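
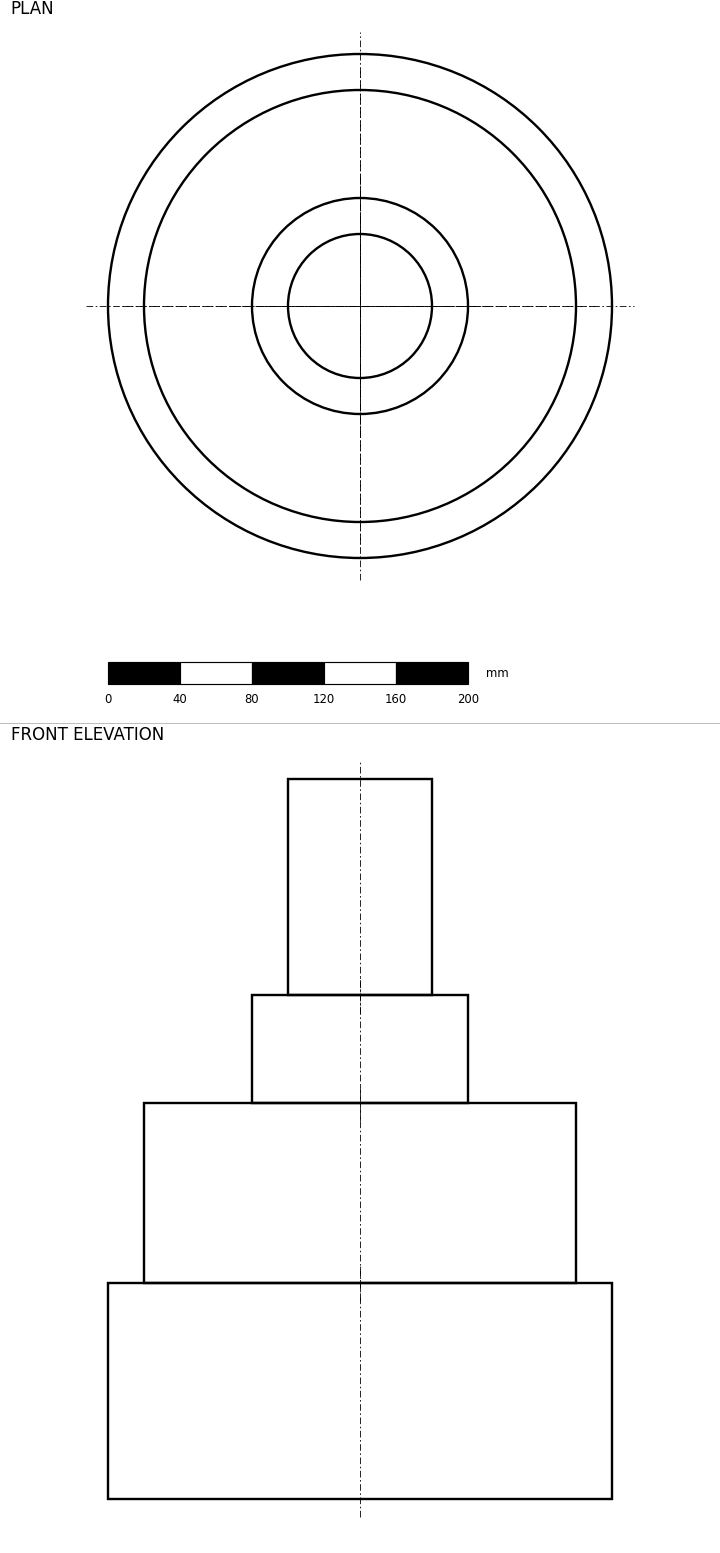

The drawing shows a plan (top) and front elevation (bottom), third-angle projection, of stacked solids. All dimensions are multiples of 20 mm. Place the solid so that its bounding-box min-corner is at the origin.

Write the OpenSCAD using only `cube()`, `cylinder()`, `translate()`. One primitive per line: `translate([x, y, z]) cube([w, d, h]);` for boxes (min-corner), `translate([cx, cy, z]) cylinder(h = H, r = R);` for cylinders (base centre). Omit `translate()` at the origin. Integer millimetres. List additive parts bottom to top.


translate([140, 140, 0]) cylinder(h = 120, r = 140);
translate([140, 140, 120]) cylinder(h = 100, r = 120);
translate([140, 140, 220]) cylinder(h = 60, r = 60);
translate([140, 140, 280]) cylinder(h = 120, r = 40);


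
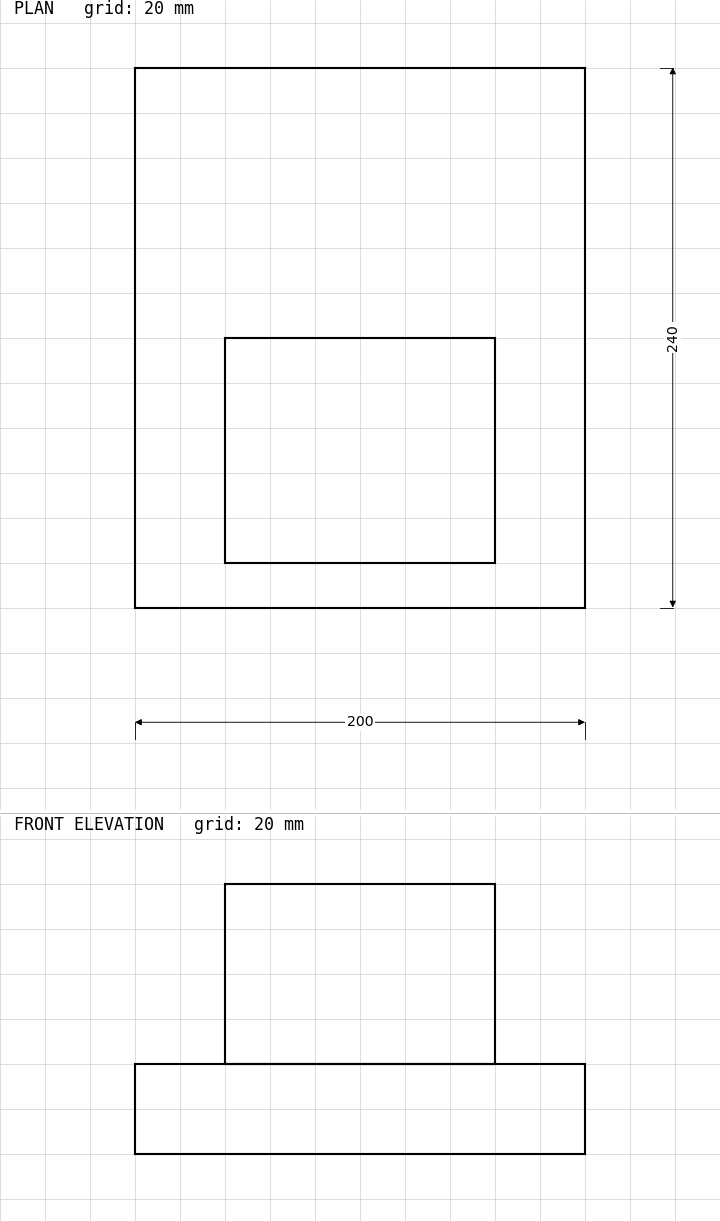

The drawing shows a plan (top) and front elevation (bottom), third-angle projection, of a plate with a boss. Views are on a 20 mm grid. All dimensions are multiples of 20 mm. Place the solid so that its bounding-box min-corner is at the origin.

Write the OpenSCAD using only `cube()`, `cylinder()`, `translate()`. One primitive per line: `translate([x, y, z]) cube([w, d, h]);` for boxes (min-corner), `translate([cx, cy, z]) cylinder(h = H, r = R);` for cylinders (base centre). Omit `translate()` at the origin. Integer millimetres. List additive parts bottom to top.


cube([200, 240, 40]);
translate([40, 20, 40]) cube([120, 100, 80]);


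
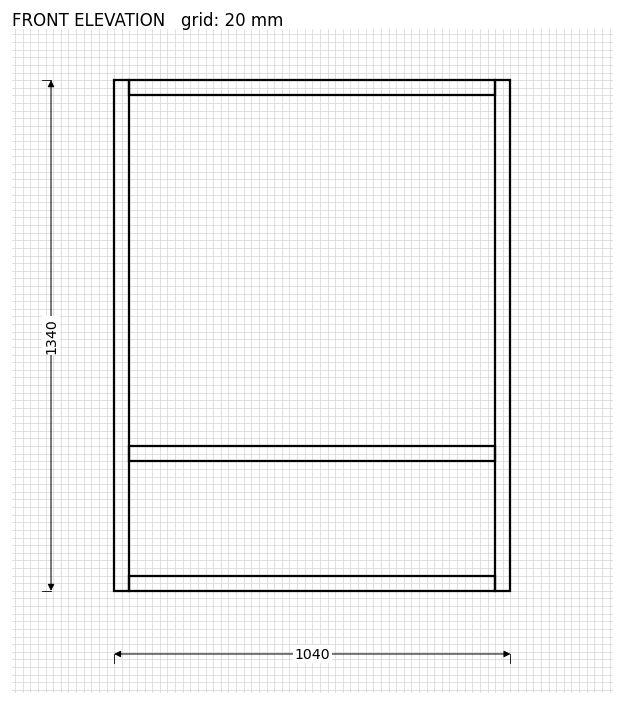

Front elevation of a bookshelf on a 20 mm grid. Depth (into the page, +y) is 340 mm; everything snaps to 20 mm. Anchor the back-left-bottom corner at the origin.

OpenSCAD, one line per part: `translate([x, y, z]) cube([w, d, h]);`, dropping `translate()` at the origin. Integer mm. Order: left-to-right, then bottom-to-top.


cube([40, 340, 1340]);
translate([40, 0, 0]) cube([960, 340, 40]);
translate([40, 0, 340]) cube([960, 340, 40]);
translate([40, 0, 1300]) cube([960, 340, 40]);
translate([1000, 0, 0]) cube([40, 340, 1340]);


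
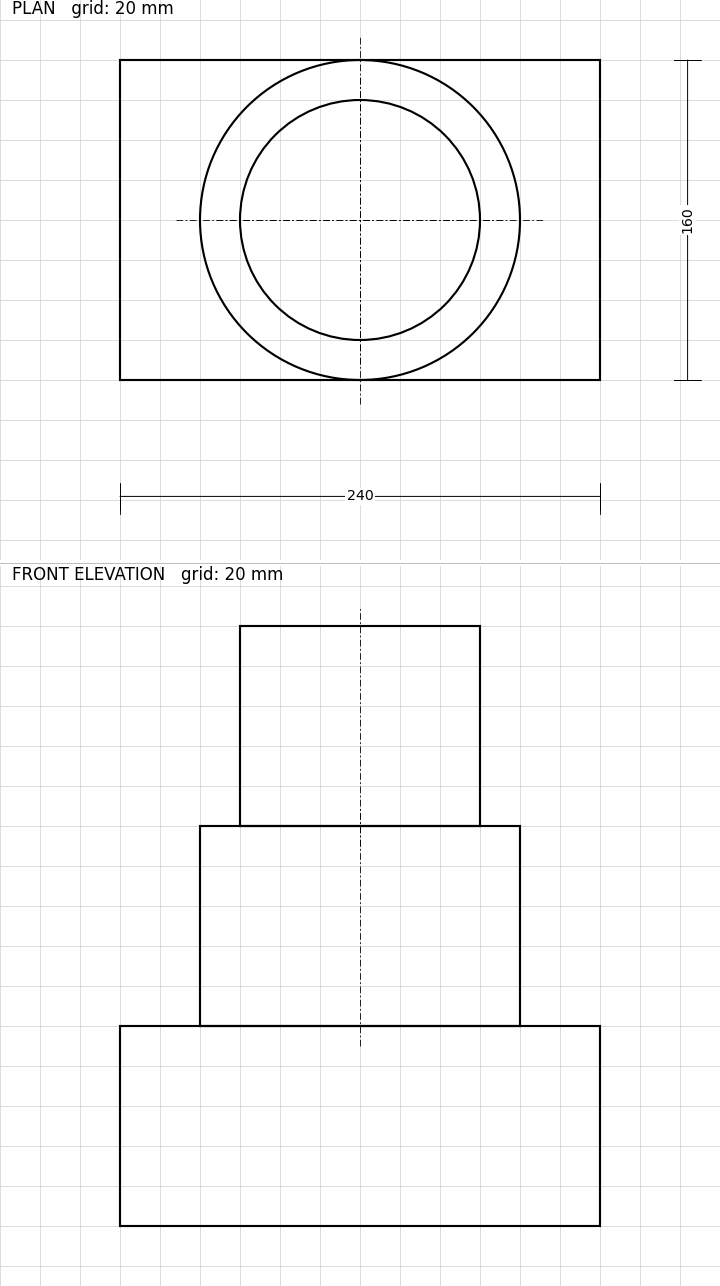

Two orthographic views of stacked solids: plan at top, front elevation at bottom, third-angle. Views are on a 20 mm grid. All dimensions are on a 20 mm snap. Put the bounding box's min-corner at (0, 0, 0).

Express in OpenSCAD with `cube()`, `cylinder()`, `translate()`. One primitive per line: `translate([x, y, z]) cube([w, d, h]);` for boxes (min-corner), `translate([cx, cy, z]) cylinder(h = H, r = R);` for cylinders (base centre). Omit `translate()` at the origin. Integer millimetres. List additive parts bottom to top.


cube([240, 160, 100]);
translate([120, 80, 100]) cylinder(h = 100, r = 80);
translate([120, 80, 200]) cylinder(h = 100, r = 60);


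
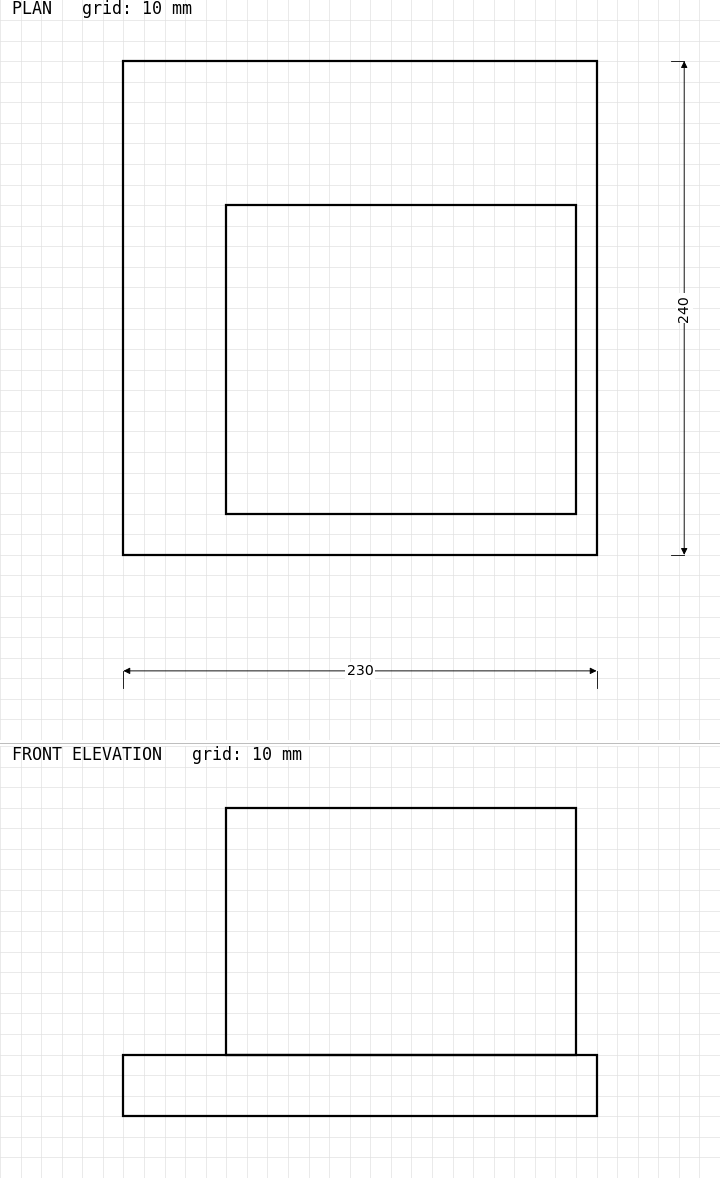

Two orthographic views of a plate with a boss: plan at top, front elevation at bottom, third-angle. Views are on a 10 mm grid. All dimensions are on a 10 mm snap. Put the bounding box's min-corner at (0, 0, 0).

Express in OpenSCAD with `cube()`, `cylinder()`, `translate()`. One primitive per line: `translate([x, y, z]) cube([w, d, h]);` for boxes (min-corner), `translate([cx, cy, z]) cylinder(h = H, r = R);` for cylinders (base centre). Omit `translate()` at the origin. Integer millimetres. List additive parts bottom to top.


cube([230, 240, 30]);
translate([50, 20, 30]) cube([170, 150, 120]);


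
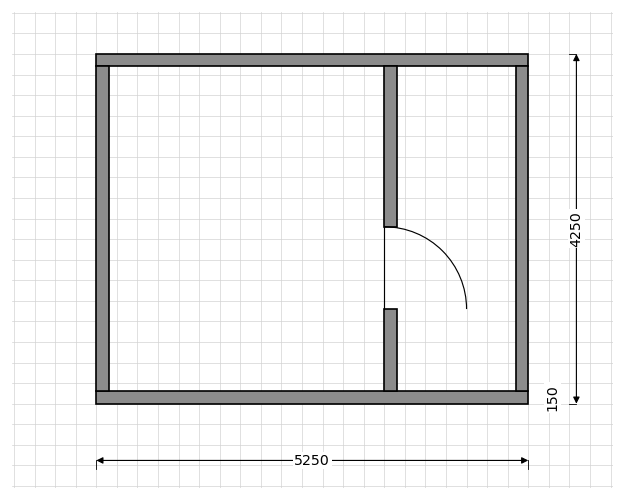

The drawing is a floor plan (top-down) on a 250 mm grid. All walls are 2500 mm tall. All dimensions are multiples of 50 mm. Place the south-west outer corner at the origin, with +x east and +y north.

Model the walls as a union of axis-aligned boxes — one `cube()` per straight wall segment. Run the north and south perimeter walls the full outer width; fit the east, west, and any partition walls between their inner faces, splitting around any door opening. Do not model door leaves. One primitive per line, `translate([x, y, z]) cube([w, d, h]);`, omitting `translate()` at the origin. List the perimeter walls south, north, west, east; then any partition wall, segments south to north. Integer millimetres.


cube([5250, 150, 2500]);
translate([0, 4100, 0]) cube([5250, 150, 2500]);
translate([0, 150, 0]) cube([150, 3950, 2500]);
translate([5100, 150, 0]) cube([150, 3950, 2500]);
translate([3500, 150, 0]) cube([150, 1000, 2500]);
translate([3500, 2150, 0]) cube([150, 1950, 2500]);


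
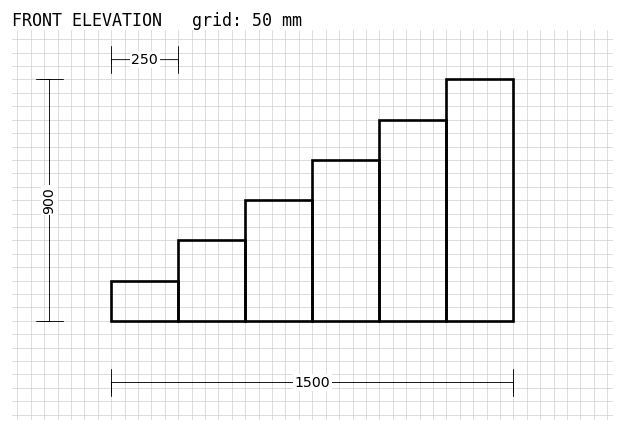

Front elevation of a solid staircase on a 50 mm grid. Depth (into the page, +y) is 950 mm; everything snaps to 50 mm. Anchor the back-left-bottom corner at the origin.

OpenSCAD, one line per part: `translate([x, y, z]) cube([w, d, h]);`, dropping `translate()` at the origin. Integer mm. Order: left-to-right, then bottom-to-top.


cube([250, 950, 150]);
translate([250, 0, 0]) cube([250, 950, 300]);
translate([500, 0, 0]) cube([250, 950, 450]);
translate([750, 0, 0]) cube([250, 950, 600]);
translate([1000, 0, 0]) cube([250, 950, 750]);
translate([1250, 0, 0]) cube([250, 950, 900]);


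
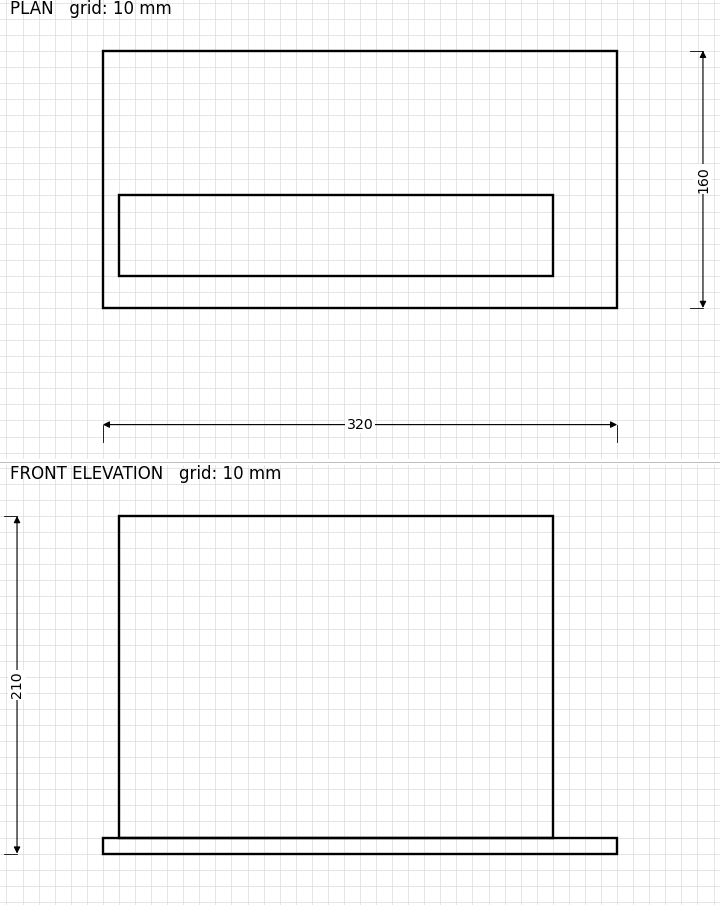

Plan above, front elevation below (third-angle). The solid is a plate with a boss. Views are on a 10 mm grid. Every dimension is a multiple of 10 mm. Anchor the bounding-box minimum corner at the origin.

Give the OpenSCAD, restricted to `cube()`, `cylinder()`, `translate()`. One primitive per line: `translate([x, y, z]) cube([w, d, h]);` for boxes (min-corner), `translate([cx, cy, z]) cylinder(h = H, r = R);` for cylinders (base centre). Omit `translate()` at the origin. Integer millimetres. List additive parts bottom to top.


cube([320, 160, 10]);
translate([10, 20, 10]) cube([270, 50, 200]);


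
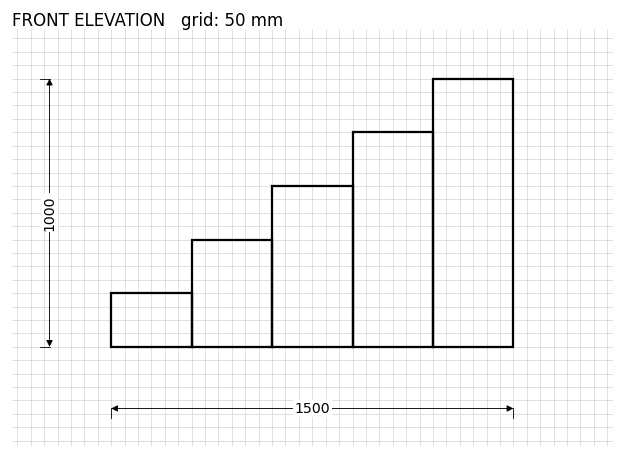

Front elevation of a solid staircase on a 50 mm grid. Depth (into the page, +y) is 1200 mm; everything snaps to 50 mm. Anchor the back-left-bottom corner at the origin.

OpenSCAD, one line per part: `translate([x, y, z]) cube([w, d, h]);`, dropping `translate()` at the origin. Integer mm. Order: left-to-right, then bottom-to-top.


cube([300, 1200, 200]);
translate([300, 0, 0]) cube([300, 1200, 400]);
translate([600, 0, 0]) cube([300, 1200, 600]);
translate([900, 0, 0]) cube([300, 1200, 800]);
translate([1200, 0, 0]) cube([300, 1200, 1000]);


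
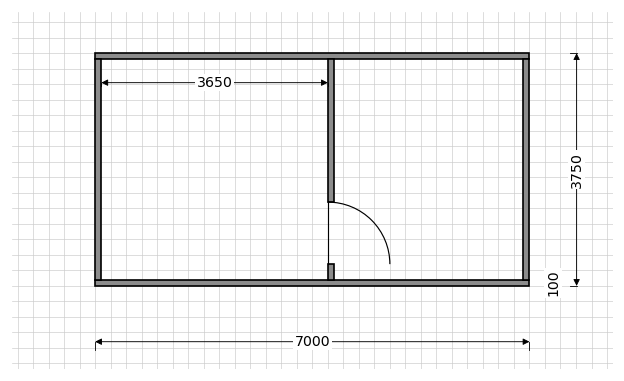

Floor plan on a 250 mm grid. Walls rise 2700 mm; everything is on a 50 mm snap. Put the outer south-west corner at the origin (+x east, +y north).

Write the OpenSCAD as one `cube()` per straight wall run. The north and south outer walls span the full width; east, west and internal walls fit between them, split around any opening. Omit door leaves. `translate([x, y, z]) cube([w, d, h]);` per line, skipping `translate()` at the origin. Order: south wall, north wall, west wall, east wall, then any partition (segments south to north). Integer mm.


cube([7000, 100, 2700]);
translate([0, 3650, 0]) cube([7000, 100, 2700]);
translate([0, 100, 0]) cube([100, 3550, 2700]);
translate([6900, 100, 0]) cube([100, 3550, 2700]);
translate([3750, 100, 0]) cube([100, 250, 2700]);
translate([3750, 1350, 0]) cube([100, 2300, 2700]);


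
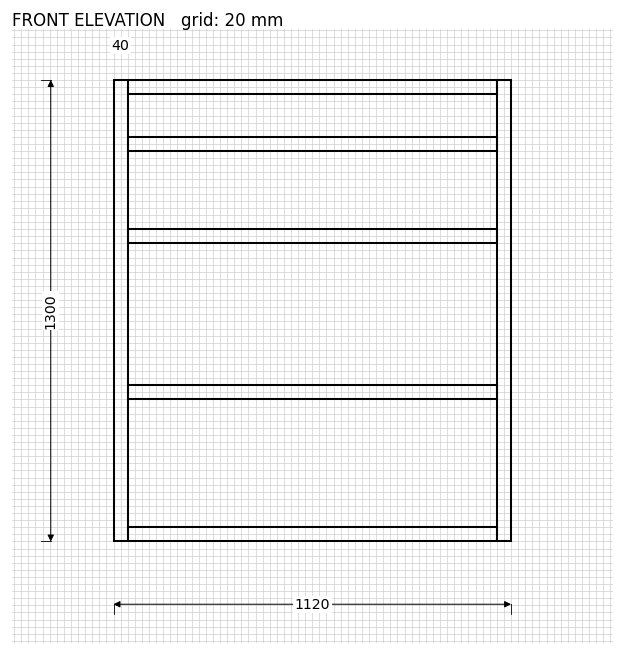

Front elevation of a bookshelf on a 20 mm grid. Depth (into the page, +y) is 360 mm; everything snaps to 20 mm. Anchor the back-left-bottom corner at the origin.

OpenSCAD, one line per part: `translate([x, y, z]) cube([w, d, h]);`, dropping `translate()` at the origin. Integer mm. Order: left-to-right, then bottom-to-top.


cube([40, 360, 1300]);
translate([40, 0, 0]) cube([1040, 360, 40]);
translate([40, 0, 400]) cube([1040, 360, 40]);
translate([40, 0, 840]) cube([1040, 360, 40]);
translate([40, 0, 1100]) cube([1040, 360, 40]);
translate([40, 0, 1260]) cube([1040, 360, 40]);
translate([1080, 0, 0]) cube([40, 360, 1300]);


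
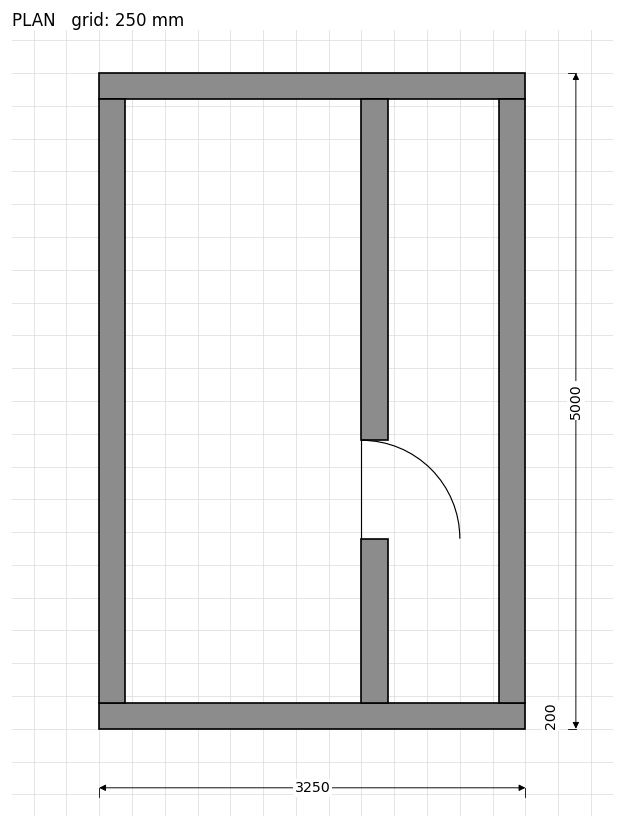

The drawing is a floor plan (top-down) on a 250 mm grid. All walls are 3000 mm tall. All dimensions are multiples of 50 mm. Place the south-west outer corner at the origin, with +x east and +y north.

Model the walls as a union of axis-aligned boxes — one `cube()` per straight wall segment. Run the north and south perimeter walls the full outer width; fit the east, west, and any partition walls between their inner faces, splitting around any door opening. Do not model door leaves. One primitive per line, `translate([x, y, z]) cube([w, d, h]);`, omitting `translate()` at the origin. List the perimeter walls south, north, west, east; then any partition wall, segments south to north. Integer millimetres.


cube([3250, 200, 3000]);
translate([0, 4800, 0]) cube([3250, 200, 3000]);
translate([0, 200, 0]) cube([200, 4600, 3000]);
translate([3050, 200, 0]) cube([200, 4600, 3000]);
translate([2000, 200, 0]) cube([200, 1250, 3000]);
translate([2000, 2200, 0]) cube([200, 2600, 3000]);


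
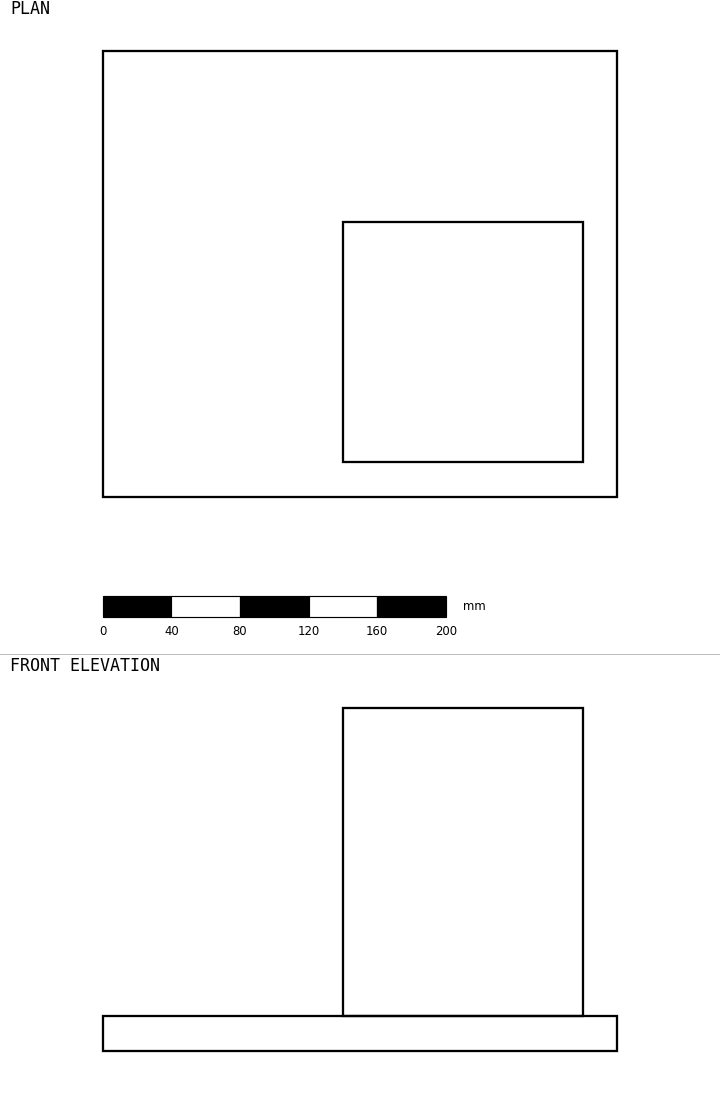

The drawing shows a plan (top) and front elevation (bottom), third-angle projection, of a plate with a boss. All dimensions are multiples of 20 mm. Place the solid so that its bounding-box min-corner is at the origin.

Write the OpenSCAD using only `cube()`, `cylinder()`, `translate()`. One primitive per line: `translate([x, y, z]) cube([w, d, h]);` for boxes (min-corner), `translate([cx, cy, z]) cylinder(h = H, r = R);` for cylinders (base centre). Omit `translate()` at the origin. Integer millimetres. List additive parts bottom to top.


cube([300, 260, 20]);
translate([140, 20, 20]) cube([140, 140, 180]);


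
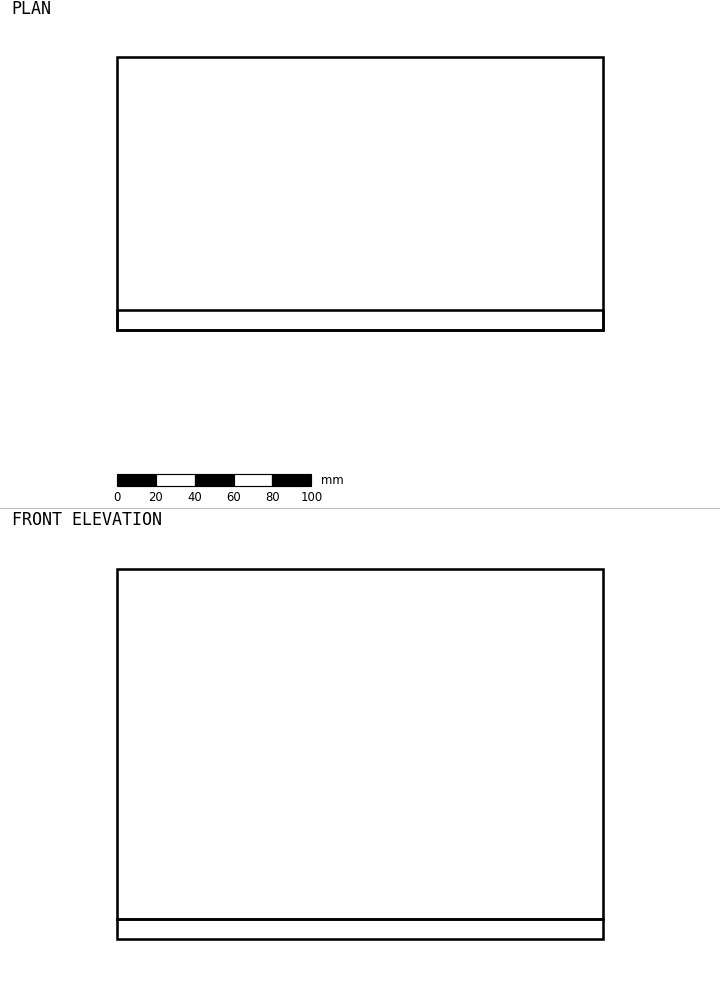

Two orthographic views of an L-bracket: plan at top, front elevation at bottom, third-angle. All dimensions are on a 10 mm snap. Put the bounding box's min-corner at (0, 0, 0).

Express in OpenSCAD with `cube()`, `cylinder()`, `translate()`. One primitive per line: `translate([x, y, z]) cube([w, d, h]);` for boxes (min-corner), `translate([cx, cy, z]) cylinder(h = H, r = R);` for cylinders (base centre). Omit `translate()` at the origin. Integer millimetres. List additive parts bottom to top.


cube([250, 140, 10]);
translate([0, 0, 10]) cube([250, 10, 180]);


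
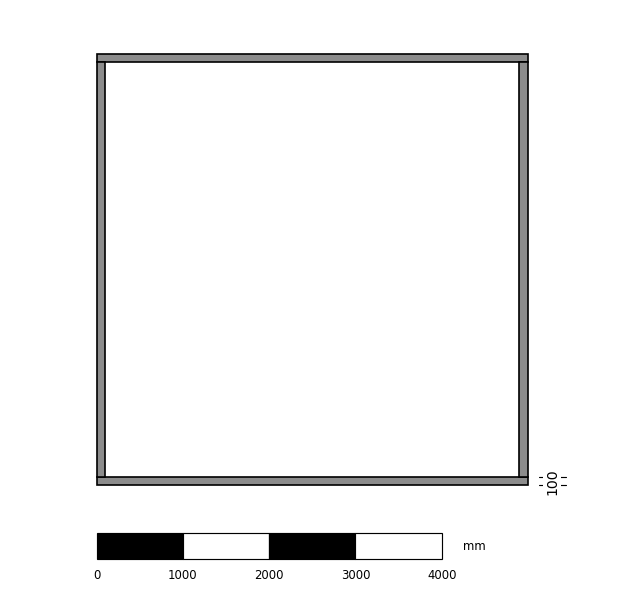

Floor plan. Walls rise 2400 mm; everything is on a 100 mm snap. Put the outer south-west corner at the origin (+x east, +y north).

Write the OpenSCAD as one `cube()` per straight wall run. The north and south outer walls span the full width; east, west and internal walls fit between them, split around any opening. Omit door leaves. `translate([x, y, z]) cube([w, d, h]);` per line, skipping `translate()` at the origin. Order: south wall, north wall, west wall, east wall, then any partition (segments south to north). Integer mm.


cube([5000, 100, 2400]);
translate([0, 4900, 0]) cube([5000, 100, 2400]);
translate([0, 100, 0]) cube([100, 4800, 2400]);
translate([4900, 100, 0]) cube([100, 4800, 2400]);


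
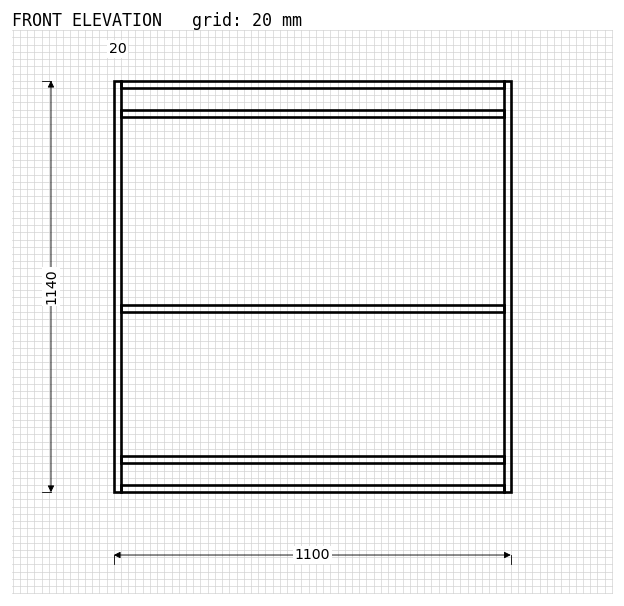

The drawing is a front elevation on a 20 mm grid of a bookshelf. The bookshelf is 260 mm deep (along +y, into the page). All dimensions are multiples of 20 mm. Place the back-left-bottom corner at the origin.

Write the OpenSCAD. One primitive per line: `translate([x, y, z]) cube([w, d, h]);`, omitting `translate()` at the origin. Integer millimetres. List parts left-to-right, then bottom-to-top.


cube([20, 260, 1140]);
translate([20, 0, 0]) cube([1060, 260, 20]);
translate([20, 0, 80]) cube([1060, 260, 20]);
translate([20, 0, 500]) cube([1060, 260, 20]);
translate([20, 0, 1040]) cube([1060, 260, 20]);
translate([20, 0, 1120]) cube([1060, 260, 20]);
translate([1080, 0, 0]) cube([20, 260, 1140]);


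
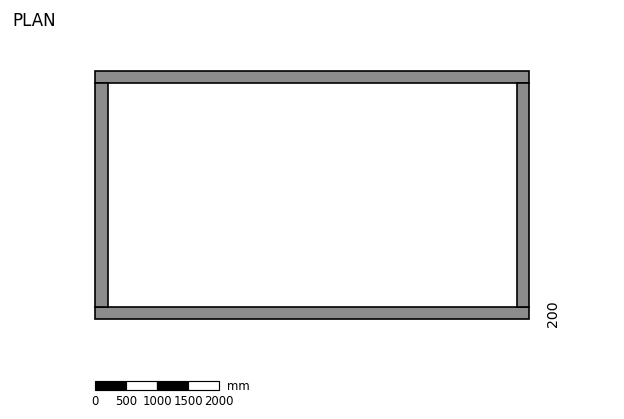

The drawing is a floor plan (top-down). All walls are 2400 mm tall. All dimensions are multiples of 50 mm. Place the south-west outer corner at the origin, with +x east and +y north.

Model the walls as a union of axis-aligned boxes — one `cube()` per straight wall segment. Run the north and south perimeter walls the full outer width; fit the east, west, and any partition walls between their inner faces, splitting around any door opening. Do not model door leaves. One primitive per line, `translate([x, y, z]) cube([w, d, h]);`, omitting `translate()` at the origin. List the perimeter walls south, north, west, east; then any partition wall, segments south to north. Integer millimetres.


cube([7000, 200, 2400]);
translate([0, 3800, 0]) cube([7000, 200, 2400]);
translate([0, 200, 0]) cube([200, 3600, 2400]);
translate([6800, 200, 0]) cube([200, 3600, 2400]);


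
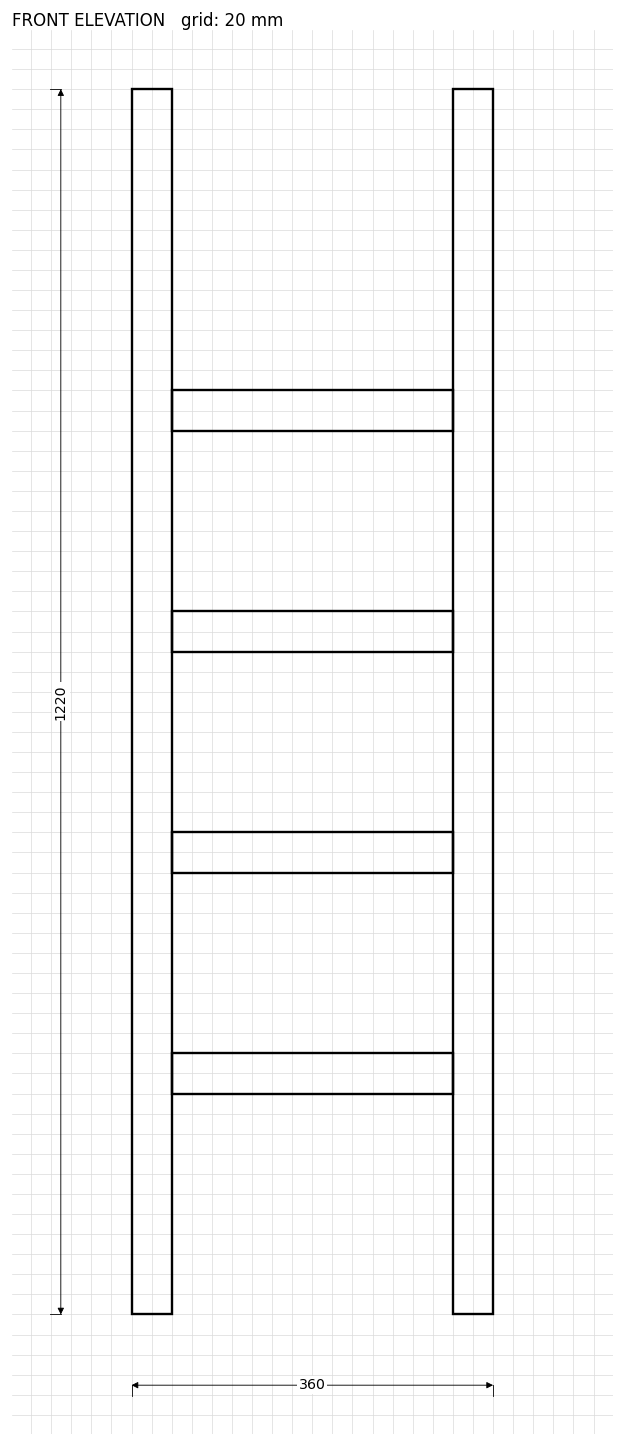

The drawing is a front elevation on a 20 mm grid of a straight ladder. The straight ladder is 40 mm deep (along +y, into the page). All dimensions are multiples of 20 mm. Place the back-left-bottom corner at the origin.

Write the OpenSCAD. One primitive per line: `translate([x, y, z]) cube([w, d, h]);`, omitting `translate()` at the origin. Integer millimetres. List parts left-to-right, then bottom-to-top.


cube([40, 40, 1220]);
translate([40, 0, 220]) cube([280, 40, 40]);
translate([40, 0, 440]) cube([280, 40, 40]);
translate([40, 0, 660]) cube([280, 40, 40]);
translate([40, 0, 880]) cube([280, 40, 40]);
translate([320, 0, 0]) cube([40, 40, 1220]);


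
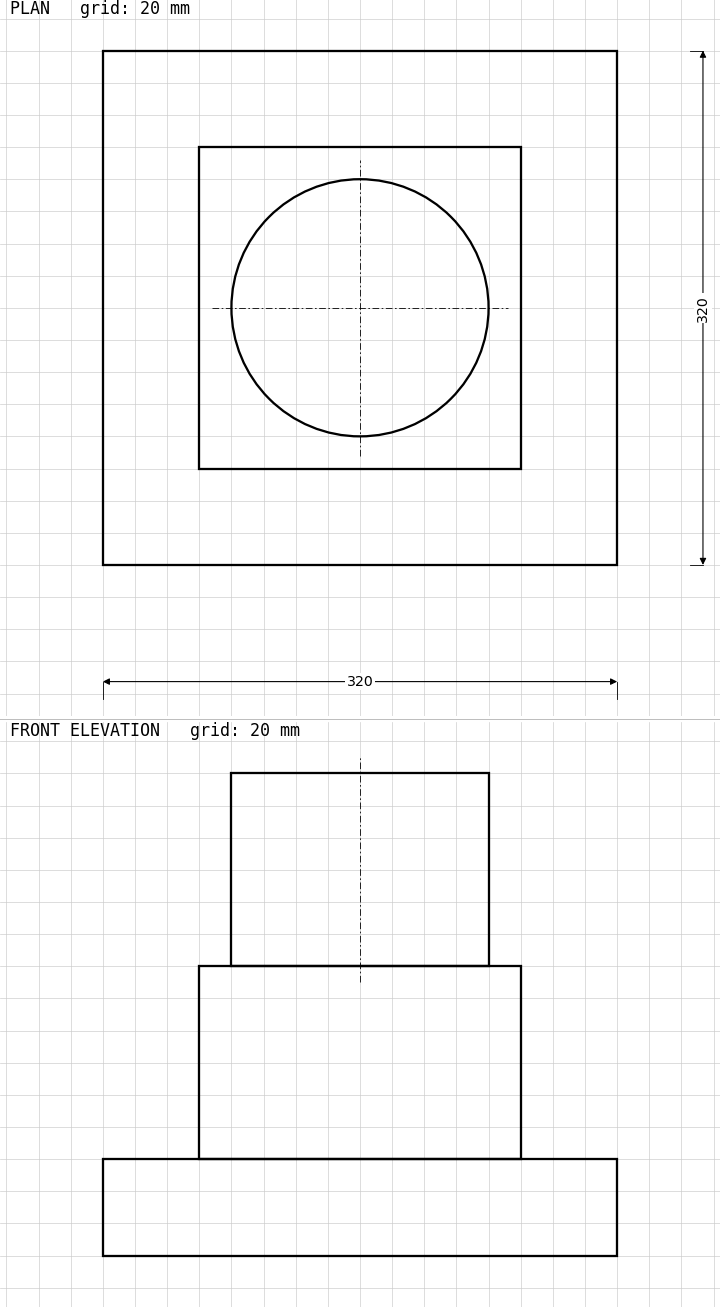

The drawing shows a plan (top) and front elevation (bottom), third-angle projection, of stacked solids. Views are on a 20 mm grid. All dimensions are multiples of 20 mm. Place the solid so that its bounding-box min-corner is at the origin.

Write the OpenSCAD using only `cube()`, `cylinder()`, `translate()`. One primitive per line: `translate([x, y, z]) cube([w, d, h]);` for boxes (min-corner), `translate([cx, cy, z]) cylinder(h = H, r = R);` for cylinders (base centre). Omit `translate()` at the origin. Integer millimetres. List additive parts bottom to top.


cube([320, 320, 60]);
translate([60, 60, 60]) cube([200, 200, 120]);
translate([160, 160, 180]) cylinder(h = 120, r = 80);


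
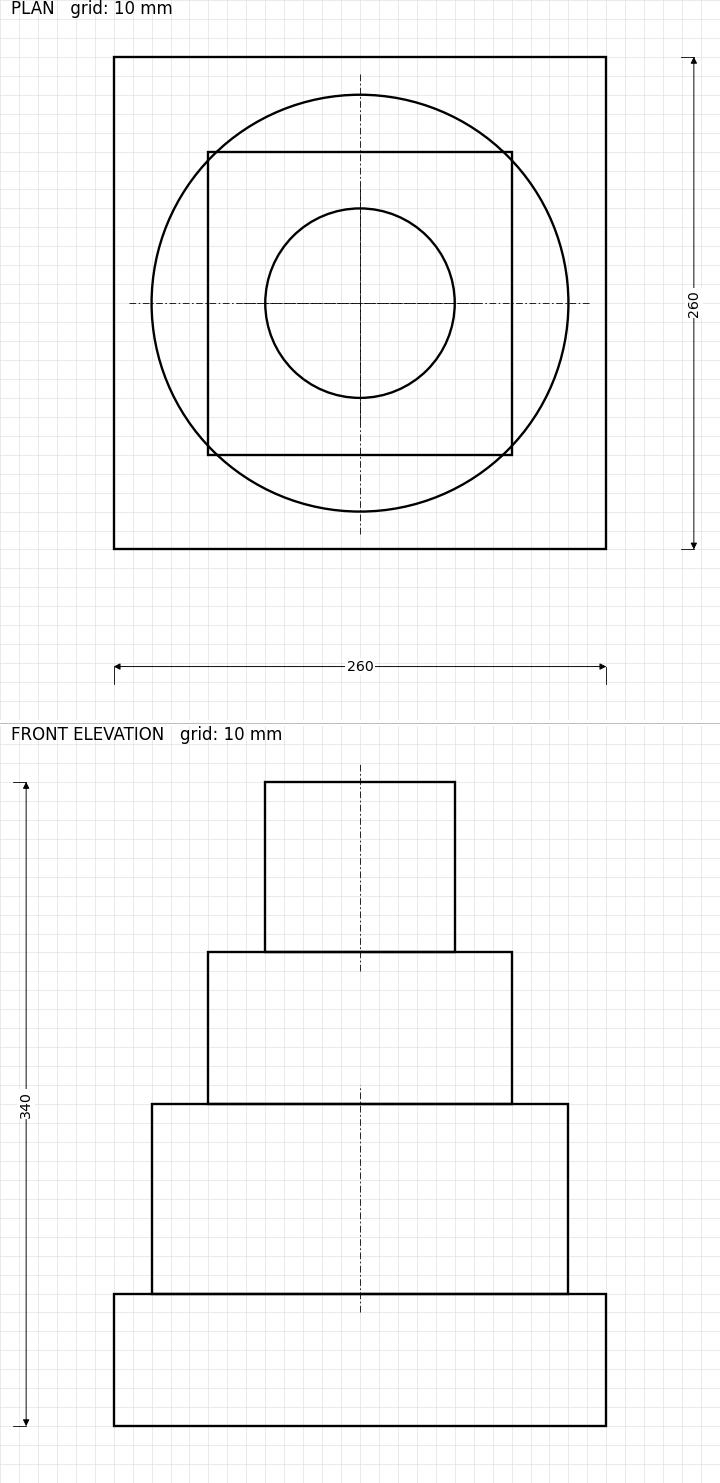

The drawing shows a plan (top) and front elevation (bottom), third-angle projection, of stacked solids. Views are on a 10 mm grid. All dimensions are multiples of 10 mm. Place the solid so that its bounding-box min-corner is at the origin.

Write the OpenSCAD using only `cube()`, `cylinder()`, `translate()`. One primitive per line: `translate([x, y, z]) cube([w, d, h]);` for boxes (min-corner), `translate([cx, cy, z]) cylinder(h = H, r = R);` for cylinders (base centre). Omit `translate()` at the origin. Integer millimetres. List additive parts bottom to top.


cube([260, 260, 70]);
translate([130, 130, 70]) cylinder(h = 100, r = 110);
translate([50, 50, 170]) cube([160, 160, 80]);
translate([130, 130, 250]) cylinder(h = 90, r = 50);


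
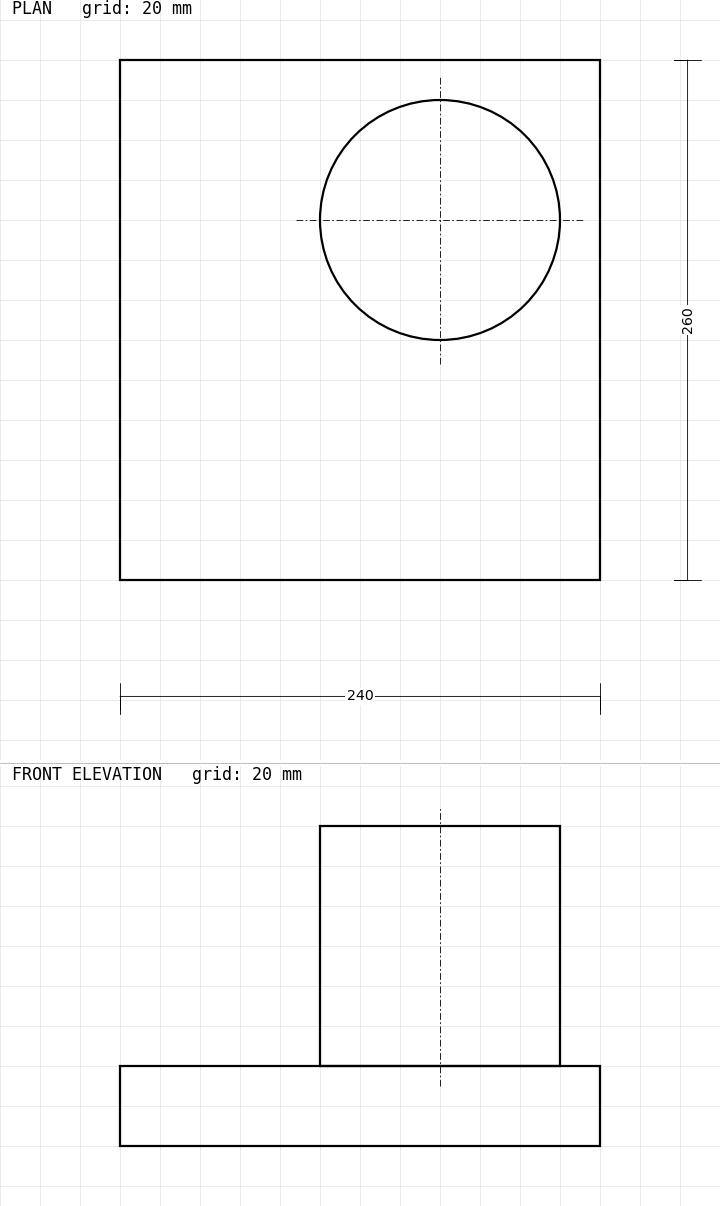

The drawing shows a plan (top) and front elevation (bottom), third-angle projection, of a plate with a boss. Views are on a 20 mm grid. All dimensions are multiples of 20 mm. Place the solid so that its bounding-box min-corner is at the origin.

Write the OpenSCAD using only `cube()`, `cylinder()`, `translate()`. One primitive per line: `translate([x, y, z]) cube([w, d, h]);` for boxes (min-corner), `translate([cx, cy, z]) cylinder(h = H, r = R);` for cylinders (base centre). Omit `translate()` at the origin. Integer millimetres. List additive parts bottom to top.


cube([240, 260, 40]);
translate([160, 180, 40]) cylinder(h = 120, r = 60);


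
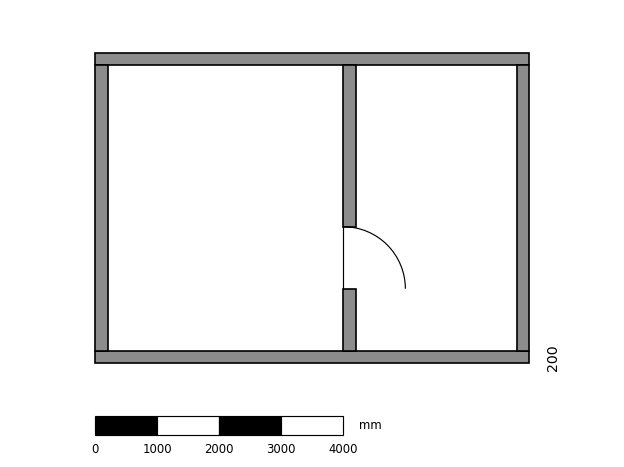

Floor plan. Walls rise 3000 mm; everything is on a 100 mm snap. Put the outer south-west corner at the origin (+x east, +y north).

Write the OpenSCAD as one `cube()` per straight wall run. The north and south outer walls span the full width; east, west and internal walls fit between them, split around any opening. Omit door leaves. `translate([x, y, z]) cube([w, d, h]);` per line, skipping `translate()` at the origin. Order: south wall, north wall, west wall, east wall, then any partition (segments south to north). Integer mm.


cube([7000, 200, 3000]);
translate([0, 4800, 0]) cube([7000, 200, 3000]);
translate([0, 200, 0]) cube([200, 4600, 3000]);
translate([6800, 200, 0]) cube([200, 4600, 3000]);
translate([4000, 200, 0]) cube([200, 1000, 3000]);
translate([4000, 2200, 0]) cube([200, 2600, 3000]);


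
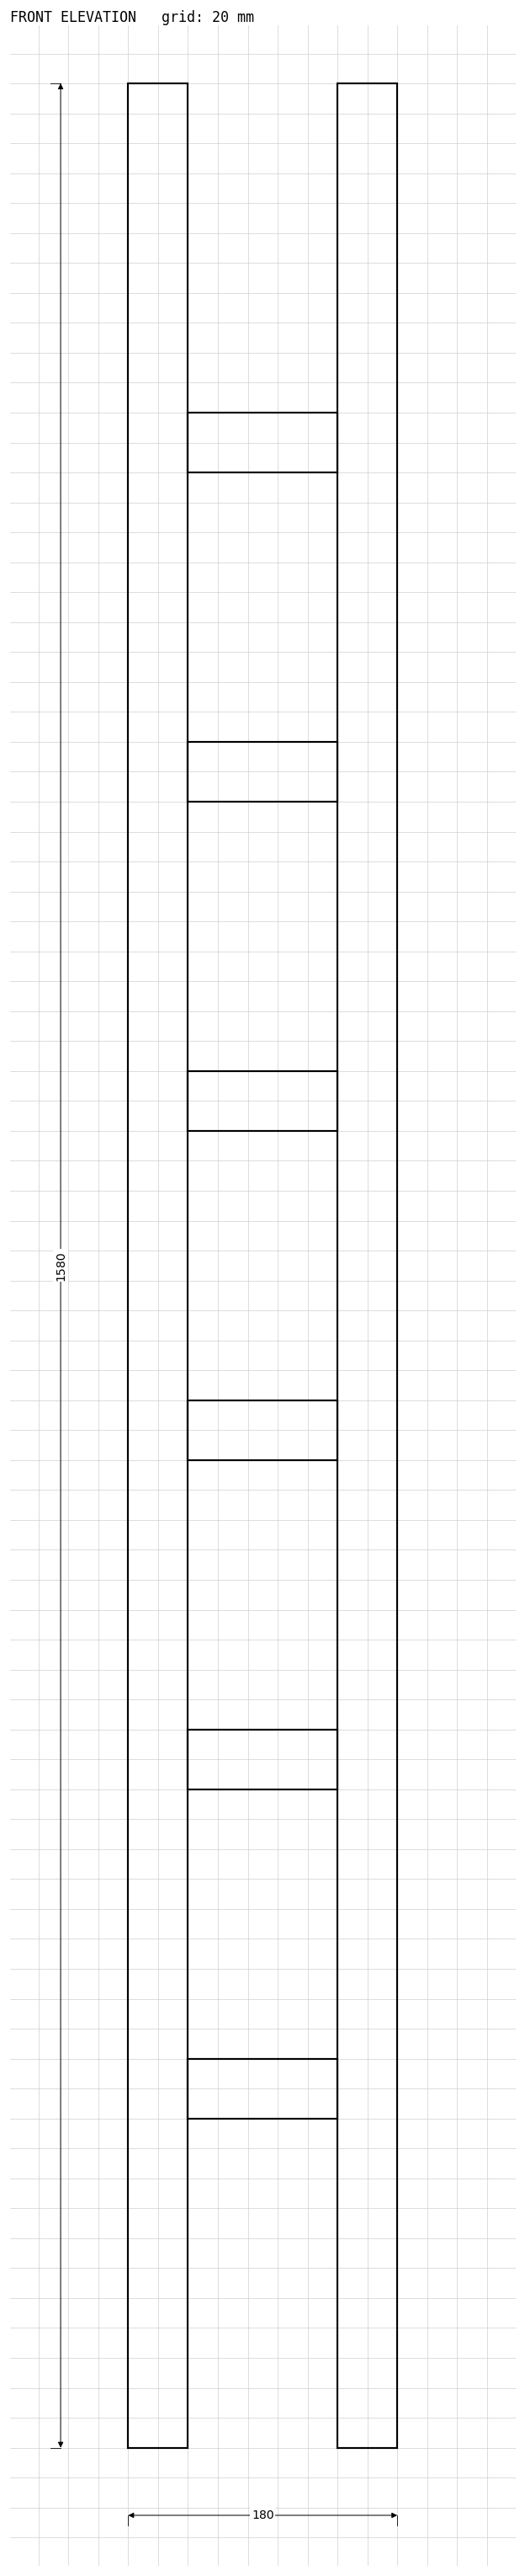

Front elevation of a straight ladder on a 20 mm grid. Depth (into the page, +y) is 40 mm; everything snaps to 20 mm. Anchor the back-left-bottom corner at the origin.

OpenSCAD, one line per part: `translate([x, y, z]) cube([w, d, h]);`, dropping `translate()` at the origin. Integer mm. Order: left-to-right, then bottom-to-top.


cube([40, 40, 1580]);
translate([40, 0, 220]) cube([100, 40, 40]);
translate([40, 0, 440]) cube([100, 40, 40]);
translate([40, 0, 660]) cube([100, 40, 40]);
translate([40, 0, 880]) cube([100, 40, 40]);
translate([40, 0, 1100]) cube([100, 40, 40]);
translate([40, 0, 1320]) cube([100, 40, 40]);
translate([140, 0, 0]) cube([40, 40, 1580]);


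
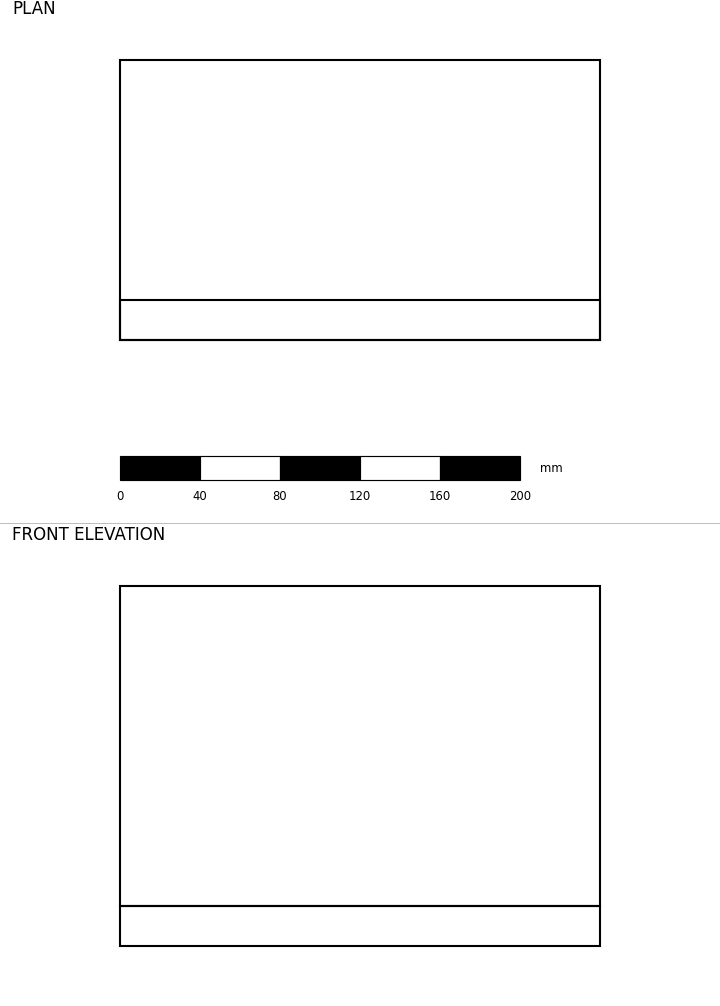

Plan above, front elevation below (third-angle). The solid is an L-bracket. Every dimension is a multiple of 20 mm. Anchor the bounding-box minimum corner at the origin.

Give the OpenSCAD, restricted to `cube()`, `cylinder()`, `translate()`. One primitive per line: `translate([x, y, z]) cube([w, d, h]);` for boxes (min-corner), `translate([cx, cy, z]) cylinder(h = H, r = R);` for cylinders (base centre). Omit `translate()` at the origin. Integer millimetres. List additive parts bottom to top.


cube([240, 140, 20]);
translate([0, 0, 20]) cube([240, 20, 160]);


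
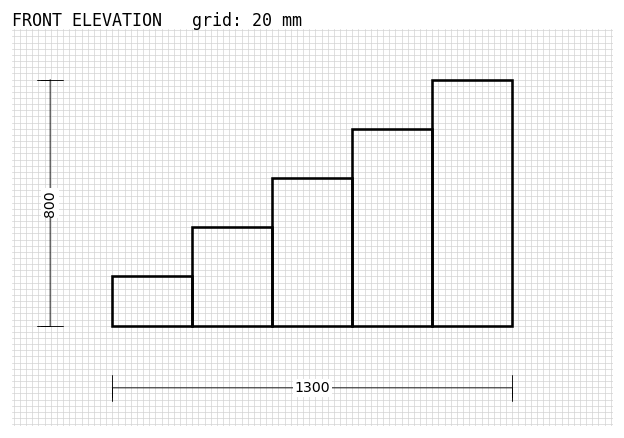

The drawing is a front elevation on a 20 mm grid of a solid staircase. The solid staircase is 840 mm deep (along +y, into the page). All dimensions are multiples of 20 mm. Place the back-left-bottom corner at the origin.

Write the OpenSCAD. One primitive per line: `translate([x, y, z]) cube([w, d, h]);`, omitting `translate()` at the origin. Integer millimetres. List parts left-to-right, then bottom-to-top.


cube([260, 840, 160]);
translate([260, 0, 0]) cube([260, 840, 320]);
translate([520, 0, 0]) cube([260, 840, 480]);
translate([780, 0, 0]) cube([260, 840, 640]);
translate([1040, 0, 0]) cube([260, 840, 800]);


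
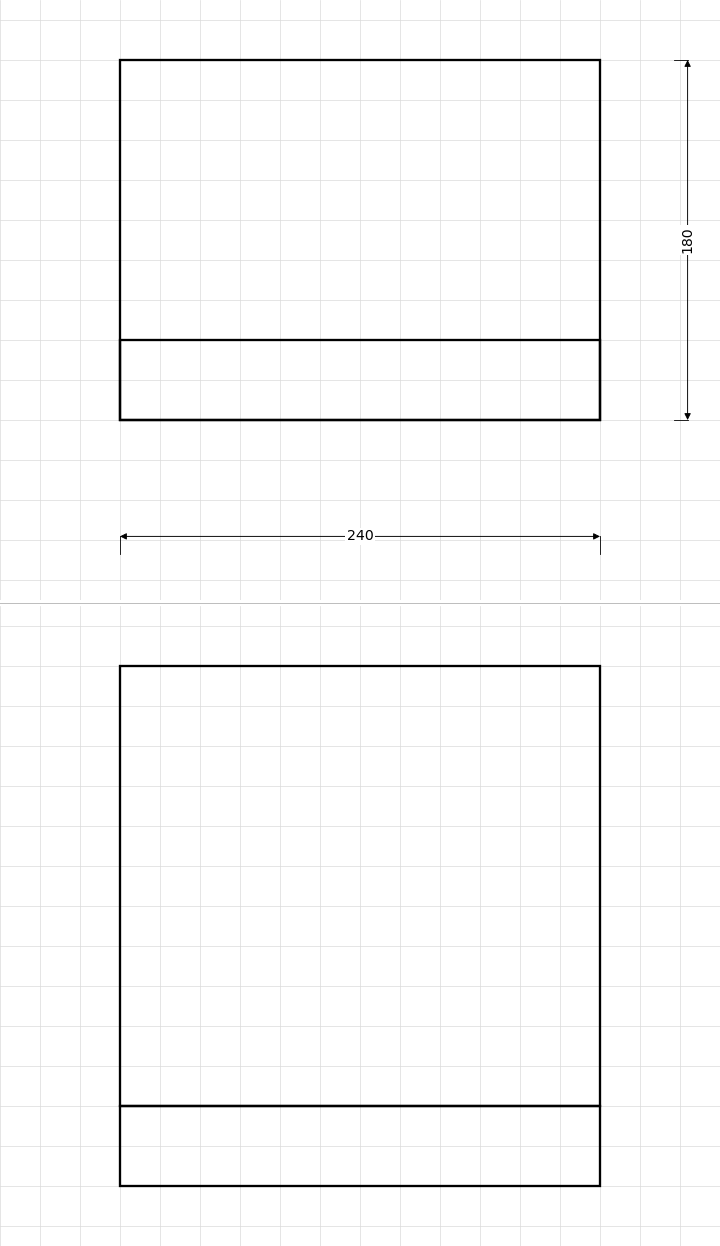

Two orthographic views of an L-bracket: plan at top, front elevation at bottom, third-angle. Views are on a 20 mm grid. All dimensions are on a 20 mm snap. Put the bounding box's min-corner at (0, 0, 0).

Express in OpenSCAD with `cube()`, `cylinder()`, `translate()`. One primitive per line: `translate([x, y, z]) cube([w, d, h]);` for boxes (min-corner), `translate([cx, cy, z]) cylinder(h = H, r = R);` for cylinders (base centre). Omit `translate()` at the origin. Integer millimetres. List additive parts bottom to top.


cube([240, 180, 40]);
translate([0, 0, 40]) cube([240, 40, 220]);


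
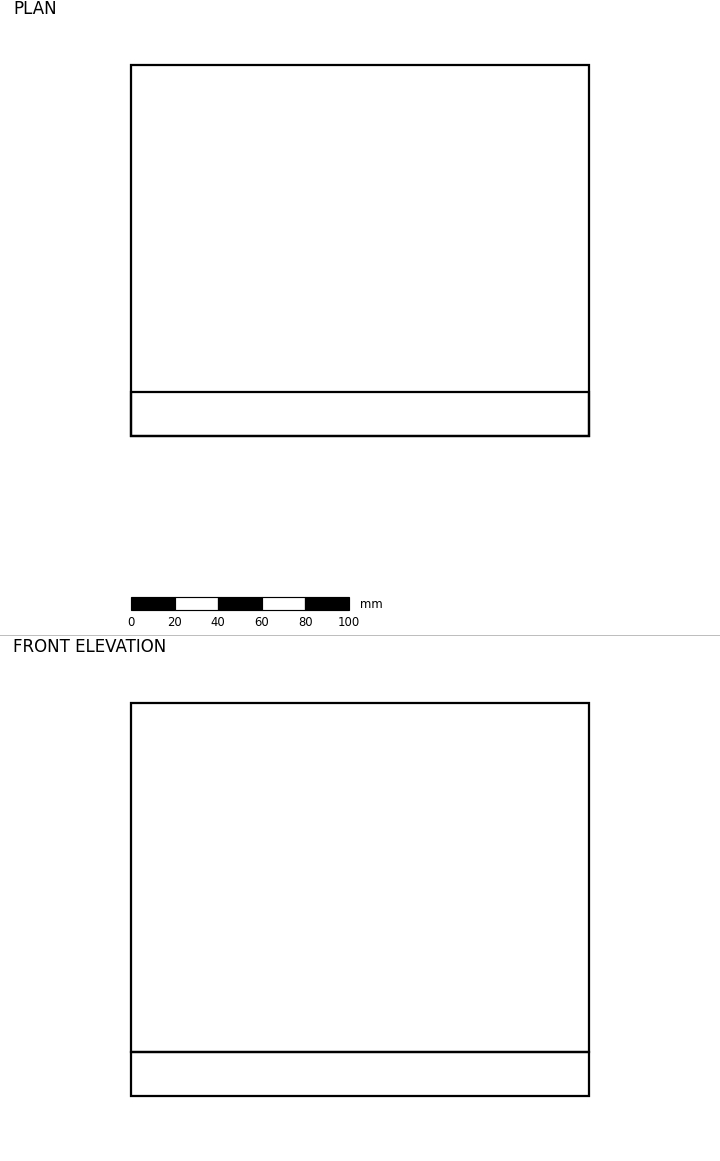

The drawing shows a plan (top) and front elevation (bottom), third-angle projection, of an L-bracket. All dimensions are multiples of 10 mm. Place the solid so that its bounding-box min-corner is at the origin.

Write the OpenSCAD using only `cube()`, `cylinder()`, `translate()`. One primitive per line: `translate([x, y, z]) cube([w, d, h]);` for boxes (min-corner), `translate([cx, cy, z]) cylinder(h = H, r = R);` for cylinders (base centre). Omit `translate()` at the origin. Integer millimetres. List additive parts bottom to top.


cube([210, 170, 20]);
translate([0, 0, 20]) cube([210, 20, 160]);


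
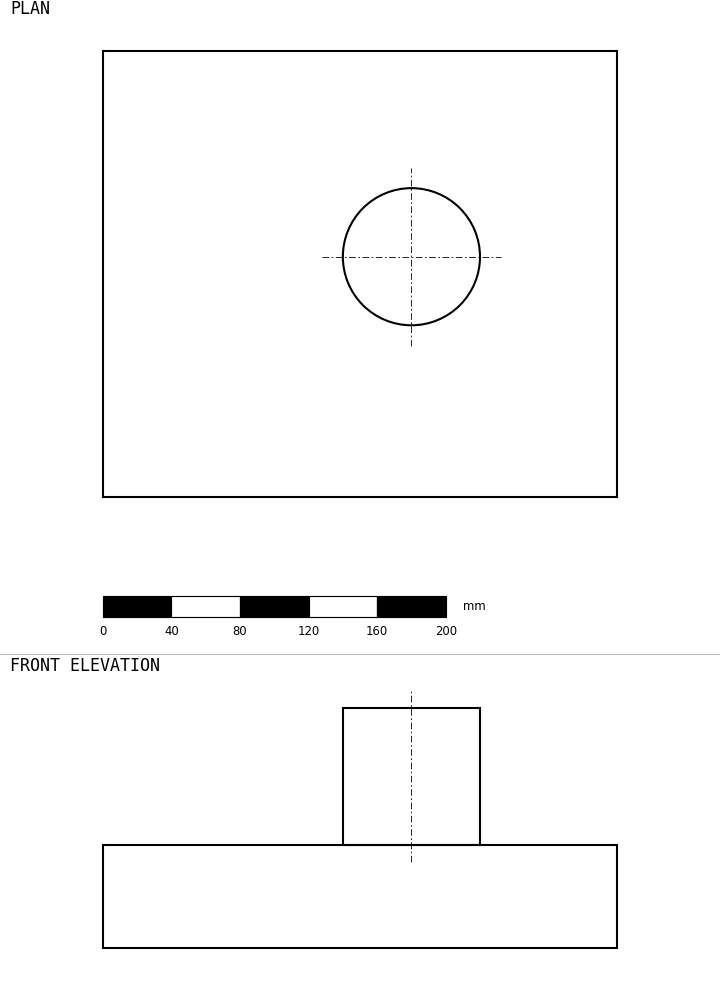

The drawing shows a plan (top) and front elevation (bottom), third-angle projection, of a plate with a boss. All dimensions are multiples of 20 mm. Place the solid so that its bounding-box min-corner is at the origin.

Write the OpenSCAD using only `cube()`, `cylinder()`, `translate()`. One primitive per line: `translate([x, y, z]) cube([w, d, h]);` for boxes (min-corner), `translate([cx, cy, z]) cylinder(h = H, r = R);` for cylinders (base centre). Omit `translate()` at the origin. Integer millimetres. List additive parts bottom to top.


cube([300, 260, 60]);
translate([180, 140, 60]) cylinder(h = 80, r = 40);


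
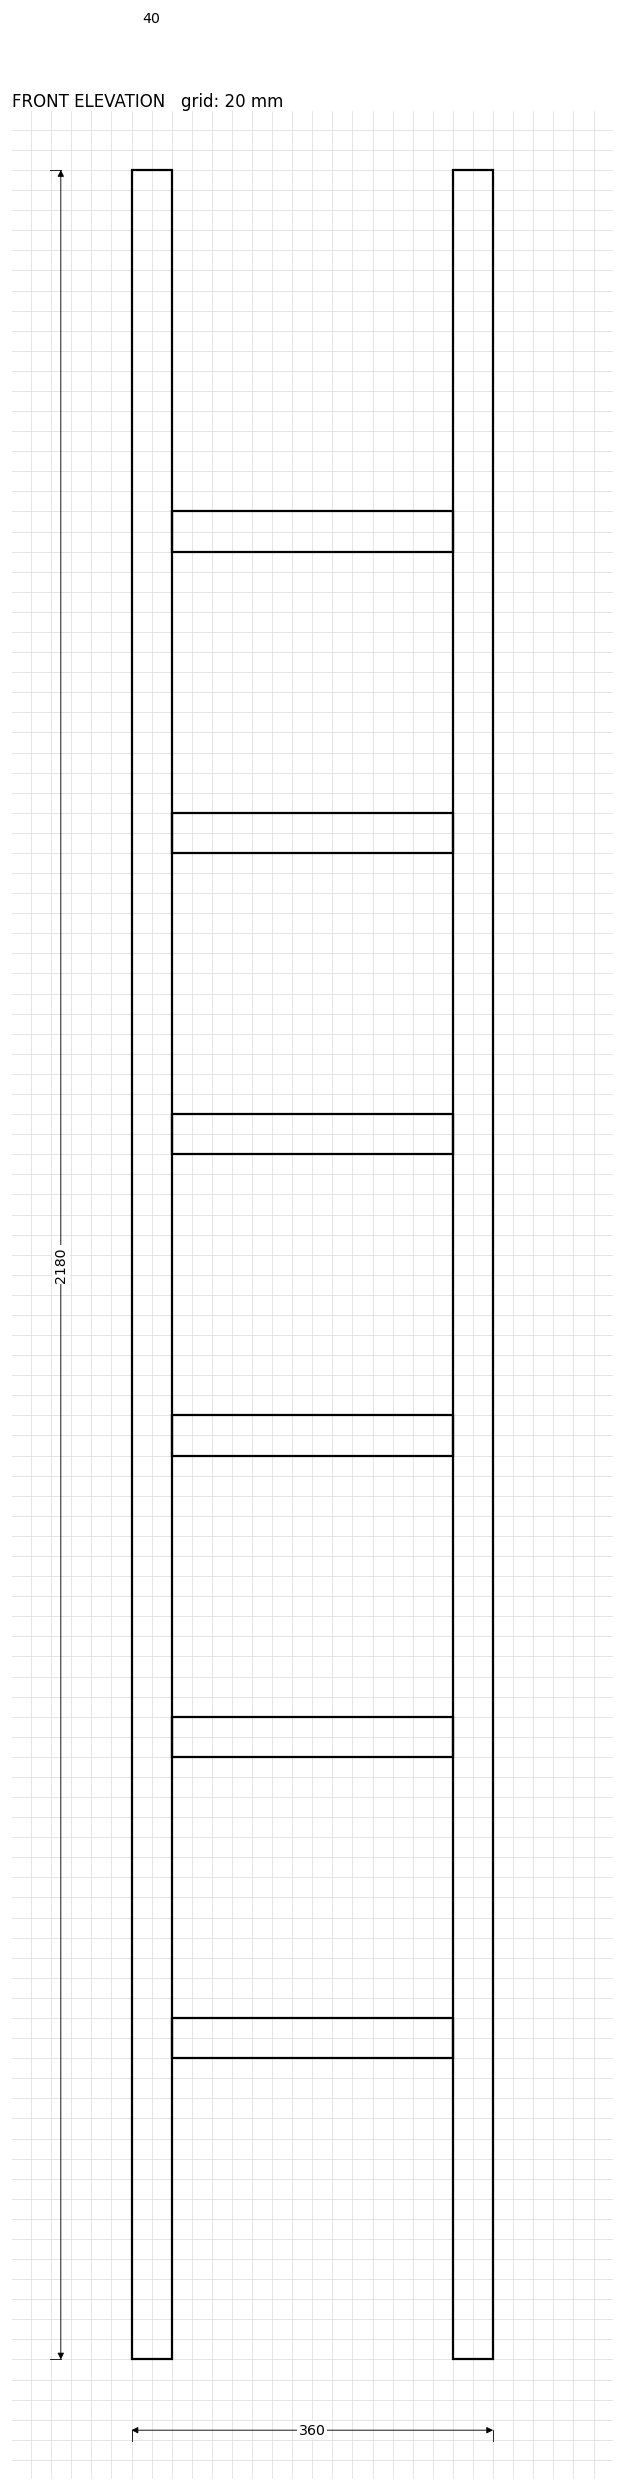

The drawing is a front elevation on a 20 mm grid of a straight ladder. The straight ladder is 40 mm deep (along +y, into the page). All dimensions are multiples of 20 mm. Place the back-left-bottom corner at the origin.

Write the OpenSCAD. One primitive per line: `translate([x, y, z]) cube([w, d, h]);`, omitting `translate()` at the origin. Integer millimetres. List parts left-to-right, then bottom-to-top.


cube([40, 40, 2180]);
translate([40, 0, 300]) cube([280, 40, 40]);
translate([40, 0, 600]) cube([280, 40, 40]);
translate([40, 0, 900]) cube([280, 40, 40]);
translate([40, 0, 1200]) cube([280, 40, 40]);
translate([40, 0, 1500]) cube([280, 40, 40]);
translate([40, 0, 1800]) cube([280, 40, 40]);
translate([320, 0, 0]) cube([40, 40, 2180]);


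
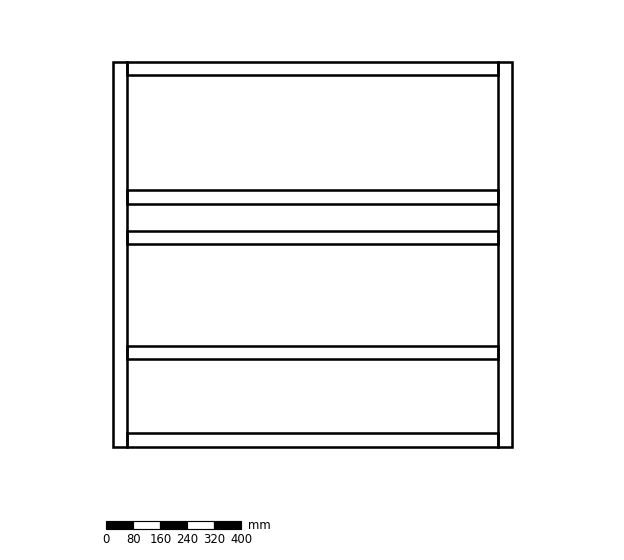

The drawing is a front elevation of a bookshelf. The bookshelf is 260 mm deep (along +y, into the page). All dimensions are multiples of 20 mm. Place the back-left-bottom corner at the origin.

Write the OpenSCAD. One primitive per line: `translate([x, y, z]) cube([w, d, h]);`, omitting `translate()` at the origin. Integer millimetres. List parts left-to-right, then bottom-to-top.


cube([40, 260, 1140]);
translate([40, 0, 0]) cube([1100, 260, 40]);
translate([40, 0, 260]) cube([1100, 260, 40]);
translate([40, 0, 600]) cube([1100, 260, 40]);
translate([40, 0, 720]) cube([1100, 260, 40]);
translate([40, 0, 1100]) cube([1100, 260, 40]);
translate([1140, 0, 0]) cube([40, 260, 1140]);


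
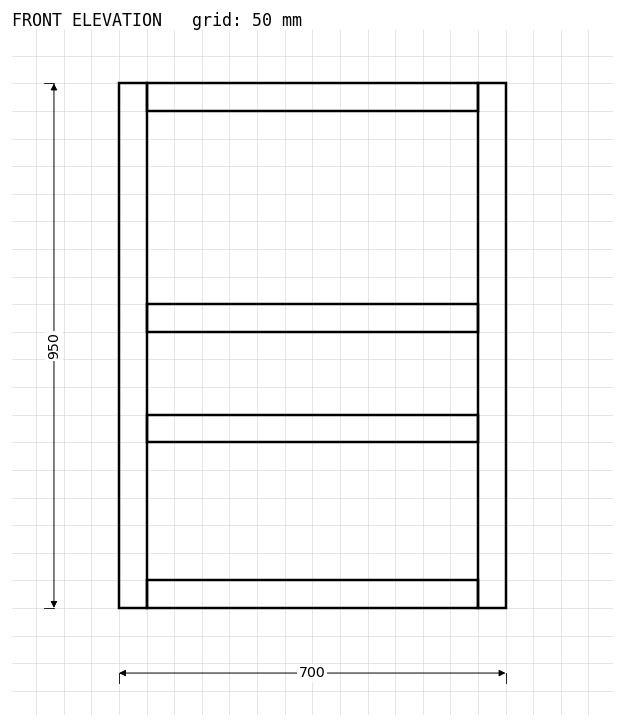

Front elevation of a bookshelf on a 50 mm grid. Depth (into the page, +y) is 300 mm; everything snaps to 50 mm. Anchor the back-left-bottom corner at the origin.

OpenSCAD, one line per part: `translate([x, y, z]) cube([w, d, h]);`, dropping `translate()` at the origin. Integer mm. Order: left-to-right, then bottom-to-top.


cube([50, 300, 950]);
translate([50, 0, 0]) cube([600, 300, 50]);
translate([50, 0, 300]) cube([600, 300, 50]);
translate([50, 0, 500]) cube([600, 300, 50]);
translate([50, 0, 900]) cube([600, 300, 50]);
translate([650, 0, 0]) cube([50, 300, 950]);


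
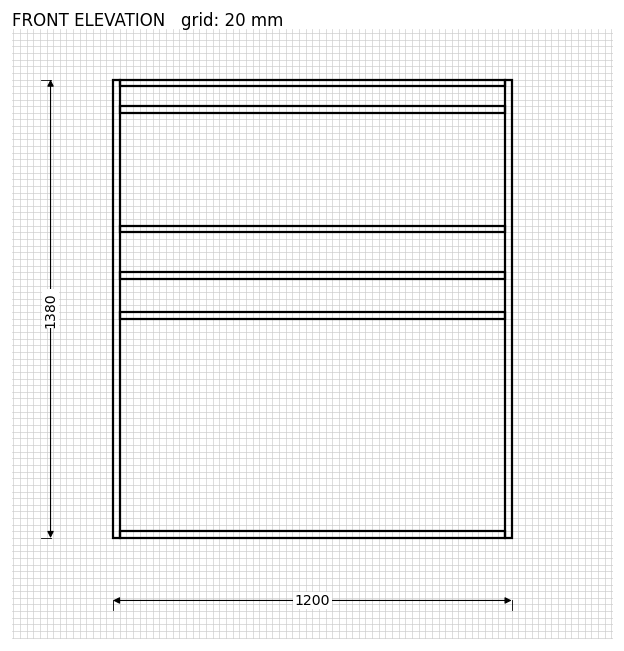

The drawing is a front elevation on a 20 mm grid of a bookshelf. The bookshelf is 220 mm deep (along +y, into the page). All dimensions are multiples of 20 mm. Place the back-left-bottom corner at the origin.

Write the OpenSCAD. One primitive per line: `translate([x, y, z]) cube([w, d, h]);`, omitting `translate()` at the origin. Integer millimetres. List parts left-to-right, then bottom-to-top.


cube([20, 220, 1380]);
translate([20, 0, 0]) cube([1160, 220, 20]);
translate([20, 0, 660]) cube([1160, 220, 20]);
translate([20, 0, 780]) cube([1160, 220, 20]);
translate([20, 0, 920]) cube([1160, 220, 20]);
translate([20, 0, 1280]) cube([1160, 220, 20]);
translate([20, 0, 1360]) cube([1160, 220, 20]);
translate([1180, 0, 0]) cube([20, 220, 1380]);


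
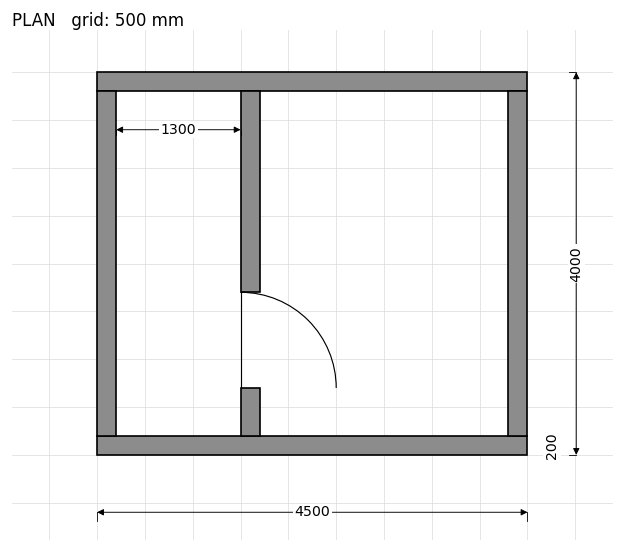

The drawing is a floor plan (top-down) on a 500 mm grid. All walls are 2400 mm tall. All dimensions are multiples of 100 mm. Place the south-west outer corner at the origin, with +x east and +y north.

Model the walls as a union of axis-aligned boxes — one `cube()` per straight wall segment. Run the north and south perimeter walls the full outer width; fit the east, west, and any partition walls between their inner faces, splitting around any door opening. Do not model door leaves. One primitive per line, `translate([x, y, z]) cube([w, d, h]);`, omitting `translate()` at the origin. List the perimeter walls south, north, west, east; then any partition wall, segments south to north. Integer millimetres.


cube([4500, 200, 2400]);
translate([0, 3800, 0]) cube([4500, 200, 2400]);
translate([0, 200, 0]) cube([200, 3600, 2400]);
translate([4300, 200, 0]) cube([200, 3600, 2400]);
translate([1500, 200, 0]) cube([200, 500, 2400]);
translate([1500, 1700, 0]) cube([200, 2100, 2400]);


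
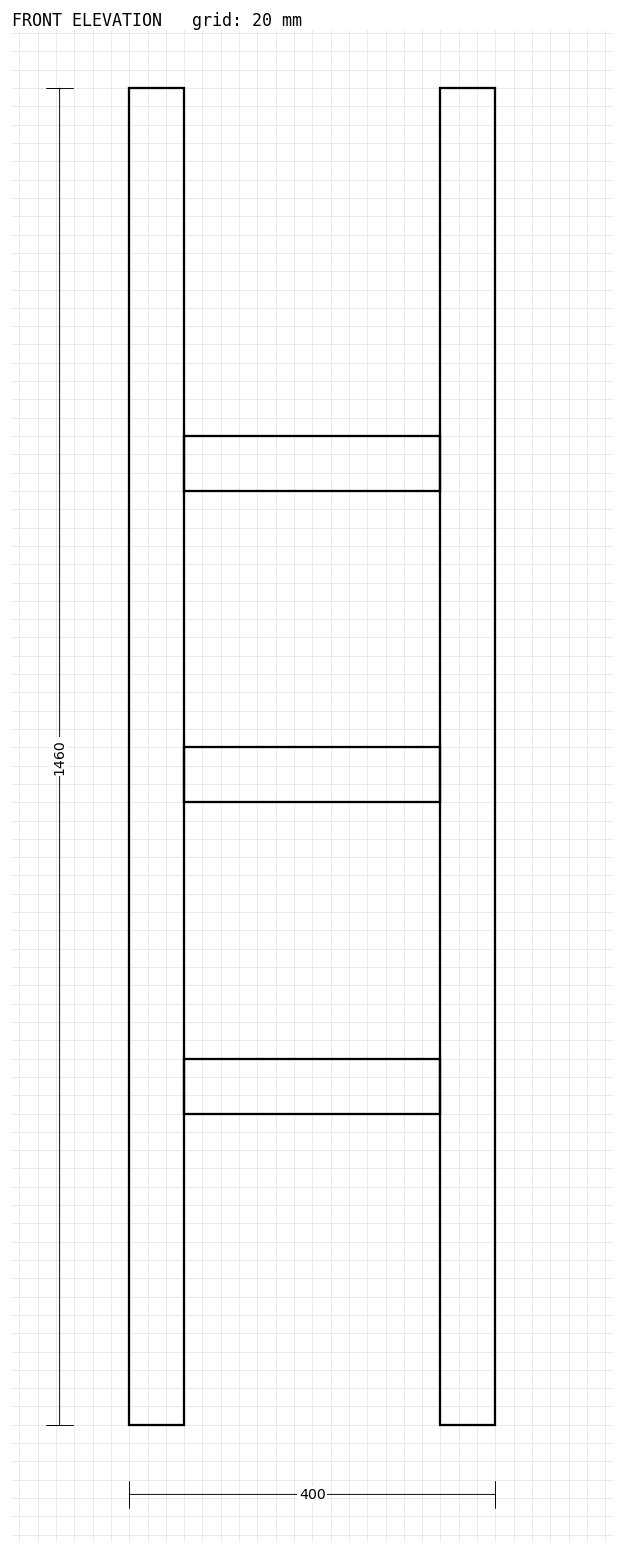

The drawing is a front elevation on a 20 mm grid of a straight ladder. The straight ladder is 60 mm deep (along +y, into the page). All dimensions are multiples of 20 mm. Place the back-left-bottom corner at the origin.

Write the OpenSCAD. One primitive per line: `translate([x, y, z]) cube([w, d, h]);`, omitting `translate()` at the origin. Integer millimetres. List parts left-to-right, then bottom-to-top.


cube([60, 60, 1460]);
translate([60, 0, 340]) cube([280, 60, 60]);
translate([60, 0, 680]) cube([280, 60, 60]);
translate([60, 0, 1020]) cube([280, 60, 60]);
translate([340, 0, 0]) cube([60, 60, 1460]);
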